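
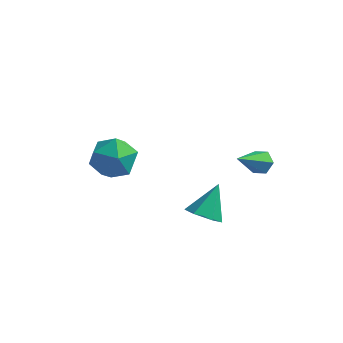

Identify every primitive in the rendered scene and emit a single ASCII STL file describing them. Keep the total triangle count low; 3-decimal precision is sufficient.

solid 
facet normal -0.307 0.692 0.653
outer loop
vertex -1.189 -1.72 -0.964
vertex -2.14 -2.282 -0.815
vertex -1.257 -2.499 -0.17
endloop
endfacet
facet normal 0.404 0.635 0.658
outer loop
vertex -1.189 -1.72 -0.964
vertex -1.257 -2.499 -0.17
vertex -0.342 -2.426 -0.803
endloop
endfacet
facet normal 0.641 0.768 -0.002
outer loop
vertex -1.189 -1.72 -0.964
vertex -0.342 -2.426 -0.803
vertex -0.66 -2.164 -1.838
endloop
endfacet
facet normal 0.076 0.907 -0.415
outer loop
vertex -1.189 -1.72 -0.964
vertex -0.66 -2.164 -1.838
vertex -1.771 -2.075 -1.846
endloop
endfacet
facet normal -0.510 0.860 -0.010
outer loop
vertex -1.189 -1.72 -0.964
vertex -1.771 -2.075 -1.846
vertex -2.14 -2.282 -0.815
endloop
endfacet
facet normal 0.571 -0.039 0.820
outer loop
vertex -0.342 -2.426 -0.803
vertex -1.257 -2.499 -0.17
vertex -0.769 -3.425 -0.554
endloop
endfacet
facet normal -0.581 0.052 0.812
outer loop
vertex -1.257 -2.499 -0.17
vertex -2.14 -2.282 -0.815
vertex -1.88 -3.336 -0.562
endloop
endfacet
facet normal -0.910 0.324 -0.261
outer loop
vertex -2.14 -2.282 -0.815
vertex -1.771 -2.075 -1.846
vertex -2.198 -3.074 -1.597
endloop
endfacet
facet normal 0.039 0.400 -0.916
outer loop
vertex -1.771 -2.075 -1.846
vertex -0.66 -2.164 -1.838
vertex -1.283 -3.001 -2.23
endloop
endfacet
facet normal 0.953 0.175 -0.248
outer loop
vertex -0.66 -2.164 -1.838
vertex -0.342 -2.426 -0.803
vertex -0.4 -3.218 -1.585
endloop
endfacet
facet normal -0.076 -0.907 0.415
outer loop
vertex -1.351 -3.78 -1.436
vertex -0.769 -3.425 -0.554
vertex -1.88 -3.336 -0.562
endloop
endfacet
facet normal -0.641 -0.768 0.002
outer loop
vertex -1.351 -3.78 -1.436
vertex -1.88 -3.336 -0.562
vertex -2.198 -3.074 -1.597
endloop
endfacet
facet normal -0.404 -0.635 -0.658
outer loop
vertex -1.351 -3.78 -1.436
vertex -2.198 -3.074 -1.597
vertex -1.283 -3.001 -2.23
endloop
endfacet
facet normal 0.307 -0.692 -0.653
outer loop
vertex -1.351 -3.78 -1.436
vertex -1.283 -3.001 -2.23
vertex -0.4 -3.218 -1.585
endloop
endfacet
facet normal 0.510 -0.860 0.010
outer loop
vertex -1.351 -3.78 -1.436
vertex -0.4 -3.218 -1.585
vertex -0.769 -3.425 -0.554
endloop
endfacet
facet normal -0.039 -0.400 0.916
outer loop
vertex -1.88 -3.336 -0.562
vertex -0.769 -3.425 -0.554
vertex -1.257 -2.499 -0.17
endloop
endfacet
facet normal -0.953 -0.175 0.248
outer loop
vertex -2.198 -3.074 -1.597
vertex -1.88 -3.336 -0.562
vertex -2.14 -2.282 -0.815
endloop
endfacet
facet normal -0.571 0.039 -0.820
outer loop
vertex -1.283 -3.001 -2.23
vertex -2.198 -3.074 -1.597
vertex -1.771 -2.075 -1.846
endloop
endfacet
facet normal 0.581 -0.052 -0.812
outer loop
vertex -0.4 -3.218 -1.585
vertex -1.283 -3.001 -2.23
vertex -0.66 -2.164 -1.838
endloop
endfacet
facet normal 0.910 -0.324 0.261
outer loop
vertex -0.769 -3.425 -0.554
vertex -0.4 -3.218 -1.585
vertex -0.342 -2.426 -0.803
endloop
endfacet
facet normal 0.296 0.729 -0.617
outer loop
vertex 4.166 1.244 -3.042
vertex 3.584 1.31 -3.243
vertex 3.783 1.64 -2.758
endloop
endfacet
facet normal 0.622 0.041 0.782
outer loop
vertex 4.166 1.244 -3.042
vertex 3.783 1.64 -2.758
vertex 3.016 -0.09 -2.057
endloop
endfacet
facet normal 0.295 0.729 -0.617
outer loop
vertex 3.783 1.64 -2.758
vertex 3.584 1.31 -3.243
vertex 3.2 1.706 -2.959
endloop
endfacet
facet normal -0.244 0.455 0.856
outer loop
vertex 3.783 1.64 -2.758
vertex 3.2 1.706 -2.959
vertex 3.016 -0.09 -2.057
endloop
endfacet
facet normal 0.295 0.729 -0.617
outer loop
vertex 3.2 1.706 -2.959
vertex 3.584 1.31 -3.243
vertex 3.001 1.375 -3.445
endloop
endfacet
facet normal -0.946 0.217 0.240
outer loop
vertex 3.2 1.706 -2.959
vertex 3.001 1.375 -3.445
vertex 3.016 -0.09 -2.057
endloop
endfacet
facet normal 0.295 0.728 -0.618
outer loop
vertex 3.001 1.375 -3.445
vertex 3.584 1.31 -3.243
vertex 3.385 0.979 -3.728
endloop
endfacet
facet normal -0.780 -0.435 -0.450
outer loop
vertex 3.001 1.375 -3.445
vertex 3.385 0.979 -3.728
vertex 3.016 -0.09 -2.057
endloop
endfacet
facet normal 0.295 0.729 -0.618
outer loop
vertex 3.385 0.979 -3.728
vertex 3.584 1.31 -3.243
vertex 3.967 0.914 -3.527
endloop
endfacet
facet normal 0.086 -0.848 -0.523
outer loop
vertex 3.385 0.979 -3.728
vertex 3.967 0.914 -3.527
vertex 3.016 -0.09 -2.057
endloop
endfacet
facet normal 0.296 0.729 -0.617
outer loop
vertex 3.967 0.914 -3.527
vertex 3.584 1.31 -3.243
vertex 4.166 1.244 -3.042
endloop
endfacet
facet normal 0.787 -0.610 0.092
outer loop
vertex 3.967 0.914 -3.527
vertex 4.166 1.244 -3.042
vertex 3.016 -0.09 -2.057
endloop
endfacet
facet normal -0.151 -0.662 -0.734
outer loop
vertex 3.934 -4.412 -2.194
vertex 3.189 -4.486 -1.974
vertex 3.388 -3.947 -2.501
endloop
endfacet
facet normal 0.702 0.677 -0.223
outer loop
vertex 3.934 -4.412 -2.194
vertex 3.388 -3.947 -2.501
vertex 3.431 -3.434 -0.806
endloop
endfacet
facet normal -0.152 -0.662 -0.734
outer loop
vertex 3.388 -3.947 -2.501
vertex 3.189 -4.486 -1.974
vertex 2.643 -4.021 -2.28
endloop
endfacet
facet normal -0.177 0.943 -0.281
outer loop
vertex 3.388 -3.947 -2.501
vertex 2.643 -4.021 -2.28
vertex 3.431 -3.434 -0.806
endloop
endfacet
facet normal -0.152 -0.662 -0.734
outer loop
vertex 2.643 -4.021 -2.28
vertex 3.189 -4.486 -1.974
vertex 2.445 -4.56 -1.753
endloop
endfacet
facet normal -0.820 0.525 0.229
outer loop
vertex 2.643 -4.021 -2.28
vertex 2.445 -4.56 -1.753
vertex 3.431 -3.434 -0.806
endloop
endfacet
facet normal -0.152 -0.662 -0.734
outer loop
vertex 2.445 -4.56 -1.753
vertex 3.189 -4.486 -1.974
vertex 2.99 -5.025 -1.446
endloop
endfacet
facet normal -0.584 -0.159 0.796
outer loop
vertex 2.445 -4.56 -1.753
vertex 2.99 -5.025 -1.446
vertex 3.431 -3.434 -0.806
endloop
endfacet
facet normal -0.152 -0.663 -0.734
outer loop
vertex 2.99 -5.025 -1.446
vertex 3.189 -4.486 -1.974
vertex 3.735 -4.951 -1.667
endloop
endfacet
facet normal 0.296 -0.426 0.855
outer loop
vertex 2.99 -5.025 -1.446
vertex 3.735 -4.951 -1.667
vertex 3.431 -3.434 -0.806
endloop
endfacet
facet normal -0.151 -0.662 -0.734
outer loop
vertex 3.735 -4.951 -1.667
vertex 3.189 -4.486 -1.974
vertex 3.934 -4.412 -2.194
endloop
endfacet
facet normal 0.938 -0.008 0.346
outer loop
vertex 3.735 -4.951 -1.667
vertex 3.934 -4.412 -2.194
vertex 3.431 -3.434 -0.806
endloop
endfacet

endsolid


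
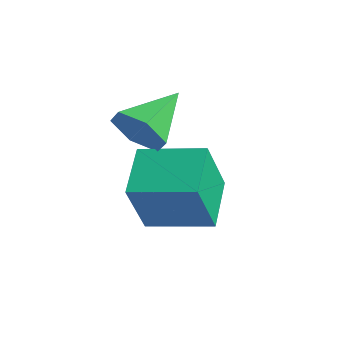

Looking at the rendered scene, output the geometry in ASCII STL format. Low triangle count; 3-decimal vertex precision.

solid 
facet normal -0.647 0.648 0.402
outer loop
vertex -3.267 -2.783 2.762
vertex -2.117 -1.789 3.012
vertex -3.51 -2.143 1.338
endloop
endfacet
facet normal -0.747 -0.645 -0.163
outer loop
vertex -2.623 -3.031 0.788
vertex -3.267 -2.783 2.762
vertex -3.51 -2.143 1.338
endloop
endfacet
facet normal -0.647 0.648 0.401
outer loop
vertex -3.51 -2.143 1.338
vertex -2.117 -1.789 3.012
vertex -2.36 -1.15 1.588
endloop
endfacet
facet normal -0.154 0.405 -0.901
outer loop
vertex -2.36 -1.15 1.588
vertex -2.623 -3.031 0.788
vertex -3.51 -2.143 1.338
endloop
endfacet
facet normal 0.154 -0.405 0.901
outer loop
vertex -3.267 -2.783 2.762
vertex -1.23 -2.677 2.462
vertex -2.117 -1.789 3.012
endloop
endfacet
facet normal -0.746 -0.646 -0.162
outer loop
vertex -2.38 -3.67 2.212
vertex -3.267 -2.783 2.762
vertex -2.623 -3.031 0.788
endloop
endfacet
facet normal 0.154 -0.405 0.901
outer loop
vertex -2.38 -3.67 2.212
vertex -1.23 -2.677 2.462
vertex -3.267 -2.783 2.762
endloop
endfacet
facet normal 0.747 0.645 0.162
outer loop
vertex -2.117 -1.789 3.012
vertex -1.23 -2.677 2.462
vertex -2.36 -1.15 1.588
endloop
endfacet
facet normal -0.154 0.405 -0.901
outer loop
vertex -1.473 -2.037 1.038
vertex -2.623 -3.031 0.788
vertex -2.36 -1.15 1.588
endloop
endfacet
facet normal 0.746 0.645 0.163
outer loop
vertex -2.36 -1.15 1.588
vertex -1.23 -2.677 2.462
vertex -1.473 -2.037 1.038
endloop
endfacet
facet normal 0.647 -0.648 -0.401
outer loop
vertex -1.473 -2.037 1.038
vertex -2.38 -3.67 2.212
vertex -2.623 -3.031 0.788
endloop
endfacet
facet normal 0.647 -0.648 -0.402
outer loop
vertex -1.23 -2.677 2.462
vertex -2.38 -3.67 2.212
vertex -1.473 -2.037 1.038
endloop
endfacet
facet normal 0.241 -0.876 -0.418
outer loop
vertex -2.516 -2.775 3.059
vertex -2.717 -3.121 3.669
vertex -3.205 -3.003 3.14
endloop
endfacet
facet normal -0.305 0.688 -0.658
outer loop
vertex -2.516 -2.775 3.059
vertex -3.205 -3.003 3.14
vertex -3.063 -1.859 4.271
endloop
endfacet
facet normal 0.241 -0.876 -0.418
outer loop
vertex -3.205 -3.003 3.14
vertex -2.717 -3.121 3.669
vertex -3.405 -3.349 3.75
endloop
endfacet
facet normal -0.949 0.273 -0.157
outer loop
vertex -3.205 -3.003 3.14
vertex -3.405 -3.349 3.75
vertex -3.063 -1.859 4.271
endloop
endfacet
facet normal 0.241 -0.876 -0.417
outer loop
vertex -3.405 -3.349 3.75
vertex -2.717 -3.121 3.669
vertex -2.917 -3.467 4.28
endloop
endfacet
facet normal -0.741 -0.064 0.668
outer loop
vertex -3.405 -3.349 3.75
vertex -2.917 -3.467 4.28
vertex -3.063 -1.859 4.271
endloop
endfacet
facet normal 0.241 -0.876 -0.417
outer loop
vertex -2.917 -3.467 4.28
vertex -2.717 -3.121 3.669
vertex -2.228 -3.239 4.199
endloop
endfacet
facet normal 0.112 0.016 0.994
outer loop
vertex -2.917 -3.467 4.28
vertex -2.228 -3.239 4.199
vertex -3.063 -1.859 4.271
endloop
endfacet
facet normal 0.241 -0.876 -0.417
outer loop
vertex -2.228 -3.239 4.199
vertex -2.717 -3.121 3.669
vertex -2.028 -2.893 3.588
endloop
endfacet
facet normal 0.756 0.432 0.492
outer loop
vertex -2.228 -3.239 4.199
vertex -2.028 -2.893 3.588
vertex -3.063 -1.859 4.271
endloop
endfacet
facet normal 0.241 -0.876 -0.418
outer loop
vertex -2.028 -2.893 3.588
vertex -2.717 -3.121 3.669
vertex -2.516 -2.775 3.059
endloop
endfacet
facet normal 0.547 0.768 -0.333
outer loop
vertex -2.028 -2.893 3.588
vertex -2.516 -2.775 3.059
vertex -3.063 -1.859 4.271
endloop
endfacet

endsolid


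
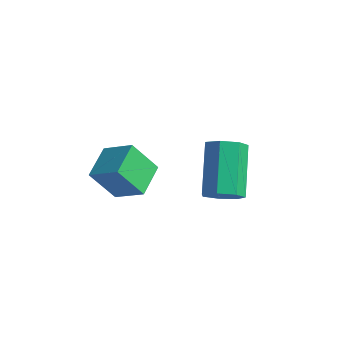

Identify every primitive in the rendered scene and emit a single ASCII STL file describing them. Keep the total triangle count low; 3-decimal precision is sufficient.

solid 
facet normal -0.518 -0.282 0.808
outer loop
vertex -1.746 -0.223 2.783
vertex -1.973 0.975 3.055
vertex -2.807 -0.267 2.087
endloop
endfacet
facet normal 0.183 -0.959 -0.218
outer loop
vertex -2.087 0.125 0.965
vertex -1.746 -0.223 2.783
vertex -2.807 -0.267 2.087
endloop
endfacet
facet normal -0.518 -0.282 0.808
outer loop
vertex -2.807 -0.267 2.087
vertex -1.973 0.975 3.055
vertex -3.035 0.932 2.359
endloop
endfacet
facet normal -0.836 -0.035 -0.548
outer loop
vertex -3.035 0.932 2.359
vertex -2.087 0.125 0.965
vertex -2.807 -0.267 2.087
endloop
endfacet
facet normal 0.836 0.034 0.548
outer loop
vertex -1.746 -0.223 2.783
vertex -1.253 1.367 1.933
vertex -1.973 0.975 3.055
endloop
endfacet
facet normal 0.181 -0.959 -0.218
outer loop
vertex -1.025 0.168 1.661
vertex -1.746 -0.223 2.783
vertex -2.087 0.125 0.965
endloop
endfacet
facet normal 0.835 0.034 0.549
outer loop
vertex -1.025 0.168 1.661
vertex -1.253 1.367 1.933
vertex -1.746 -0.223 2.783
endloop
endfacet
facet normal -0.182 0.959 0.218
outer loop
vertex -1.973 0.975 3.055
vertex -1.253 1.367 1.933
vertex -3.035 0.932 2.359
endloop
endfacet
facet normal -0.835 -0.034 -0.549
outer loop
vertex -2.314 1.323 1.237
vertex -2.087 0.125 0.965
vertex -3.035 0.932 2.359
endloop
endfacet
facet normal -0.182 0.959 0.217
outer loop
vertex -3.035 0.932 2.359
vertex -1.253 1.367 1.933
vertex -2.314 1.323 1.237
endloop
endfacet
facet normal 0.518 0.282 -0.808
outer loop
vertex -2.314 1.323 1.237
vertex -1.025 0.168 1.661
vertex -2.087 0.125 0.965
endloop
endfacet
facet normal 0.518 0.282 -0.808
outer loop
vertex -1.253 1.367 1.933
vertex -1.025 0.168 1.661
vertex -2.314 1.323 1.237
endloop
endfacet
facet normal 0.375 -0.713 -0.592
outer loop
vertex 2.233 0.896 2.65
vertex 1.611 0.576 2.642
vertex 1.855 1.066 2.206
endloop
endfacet
facet normal 0.687 0.643 -0.339
outer loop
vertex 2.233 0.896 2.65
vertex 1.855 1.066 2.206
vertex 1.512 2.265 3.787
endloop
endfacet
facet normal 0.687 0.643 -0.339
outer loop
vertex 1.512 2.265 3.787
vertex 1.855 1.066 2.206
vertex 1.134 2.435 3.343
endloop
endfacet
facet normal -0.376 0.712 0.593
outer loop
vertex 1.512 2.265 3.787
vertex 1.134 2.435 3.343
vertex 0.889 1.944 3.778
endloop
endfacet
facet normal 0.376 -0.713 -0.591
outer loop
vertex 1.855 1.066 2.206
vertex 1.611 0.576 2.642
vertex 1.293 0.866 2.09
endloop
endfacet
facet normal -0.059 0.619 -0.783
outer loop
vertex 1.855 1.066 2.206
vertex 1.293 0.866 2.09
vertex 1.134 2.435 3.343
endloop
endfacet
facet normal -0.059 0.619 -0.783
outer loop
vertex 1.134 2.435 3.343
vertex 1.293 0.866 2.09
vertex 0.572 2.235 3.227
endloop
endfacet
facet normal -0.376 0.712 0.593
outer loop
vertex 1.134 2.435 3.343
vertex 0.572 2.235 3.227
vertex 0.889 1.944 3.778
endloop
endfacet
facet normal 0.376 -0.713 -0.591
outer loop
vertex 1.293 0.866 2.09
vertex 1.611 0.576 2.642
vertex 0.97 0.448 2.389
endloop
endfacet
facet normal -0.759 0.130 -0.638
outer loop
vertex 1.293 0.866 2.09
vertex 0.97 0.448 2.389
vertex 0.572 2.235 3.227
endloop
endfacet
facet normal -0.759 0.130 -0.638
outer loop
vertex 0.572 2.235 3.227
vertex 0.97 0.448 2.389
vertex 0.249 1.817 3.526
endloop
endfacet
facet normal -0.375 0.713 0.592
outer loop
vertex 0.572 2.235 3.227
vertex 0.249 1.817 3.526
vertex 0.889 1.944 3.778
endloop
endfacet
facet normal 0.376 -0.712 -0.592
outer loop
vertex 0.97 0.448 2.389
vertex 1.611 0.576 2.642
vertex 1.13 0.125 2.879
endloop
endfacet
facet normal -0.889 -0.458 -0.012
outer loop
vertex 0.97 0.448 2.389
vertex 1.13 0.125 2.879
vertex 0.249 1.817 3.526
endloop
endfacet
facet normal -0.889 -0.458 -0.012
outer loop
vertex 0.249 1.817 3.526
vertex 1.13 0.125 2.879
vertex 0.409 1.494 4.016
endloop
endfacet
facet normal -0.375 0.713 0.592
outer loop
vertex 0.249 1.817 3.526
vertex 0.409 1.494 4.016
vertex 0.889 1.944 3.778
endloop
endfacet
facet normal 0.377 -0.713 -0.592
outer loop
vertex 1.13 0.125 2.879
vertex 1.611 0.576 2.642
vertex 1.651 0.142 3.19
endloop
endfacet
facet normal -0.349 -0.701 0.622
outer loop
vertex 1.13 0.125 2.879
vertex 1.651 0.142 3.19
vertex 0.409 1.494 4.016
endloop
endfacet
facet normal -0.348 -0.700 0.623
outer loop
vertex 0.409 1.494 4.016
vertex 1.651 0.142 3.19
vertex 0.93 1.511 4.326
endloop
endfacet
facet normal -0.375 0.713 0.592
outer loop
vertex 0.409 1.494 4.016
vertex 0.93 1.511 4.326
vertex 0.889 1.944 3.778
endloop
endfacet
facet normal 0.375 -0.713 -0.592
outer loop
vertex 1.651 0.142 3.19
vertex 1.611 0.576 2.642
vertex 2.142 0.485 3.088
endloop
endfacet
facet normal 0.454 -0.415 0.788
outer loop
vertex 1.651 0.142 3.19
vertex 2.142 0.485 3.088
vertex 0.93 1.511 4.326
endloop
endfacet
facet normal 0.453 -0.416 0.788
outer loop
vertex 0.93 1.511 4.326
vertex 2.142 0.485 3.088
vertex 1.421 1.854 4.225
endloop
endfacet
facet normal -0.376 0.713 0.592
outer loop
vertex 0.93 1.511 4.326
vertex 1.421 1.854 4.225
vertex 0.889 1.944 3.778
endloop
endfacet
facet normal 0.375 -0.714 -0.592
outer loop
vertex 2.142 0.485 3.088
vertex 1.611 0.576 2.642
vertex 2.233 0.896 2.65
endloop
endfacet
facet normal 0.915 0.182 0.361
outer loop
vertex 2.142 0.485 3.088
vertex 2.233 0.896 2.65
vertex 1.421 1.854 4.225
endloop
endfacet
facet normal 0.915 0.182 0.361
outer loop
vertex 1.421 1.854 4.225
vertex 2.233 0.896 2.65
vertex 1.512 2.265 3.787
endloop
endfacet
facet normal -0.376 0.713 0.591
outer loop
vertex 1.421 1.854 4.225
vertex 1.512 2.265 3.787
vertex 0.889 1.944 3.778
endloop
endfacet

endsolid


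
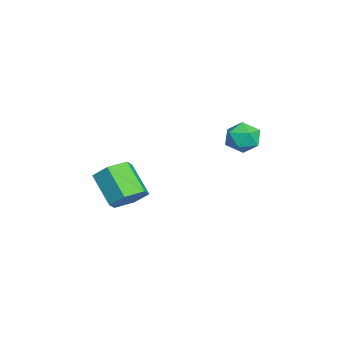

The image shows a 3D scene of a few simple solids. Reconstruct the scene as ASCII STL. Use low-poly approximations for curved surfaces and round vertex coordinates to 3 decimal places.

solid 
facet normal -0.660 0.750 0.052
outer loop
vertex 2.553 3.28 -1.747
vertex 2.205 2.936 -1.197
vertex 2.751 3.406 -1.049
endloop
endfacet
facet normal -0.024 0.985 -0.171
outer loop
vertex 2.553 3.28 -1.747
vertex 2.751 3.406 -1.049
vertex 3.266 3.328 -1.57
endloop
endfacet
facet normal 0.148 0.626 -0.765
outer loop
vertex 2.553 3.28 -1.747
vertex 3.266 3.328 -1.57
vertex 3.037 2.809 -2.039
endloop
endfacet
facet normal -0.382 0.171 -0.908
outer loop
vertex 2.553 3.28 -1.747
vertex 3.037 2.809 -2.039
vertex 2.382 2.567 -1.809
endloop
endfacet
facet normal -0.881 0.246 -0.403
outer loop
vertex 2.553 3.28 -1.747
vertex 2.382 2.567 -1.809
vertex 2.205 2.936 -1.197
endloop
endfacet
facet normal 0.459 0.825 0.330
outer loop
vertex 3.266 3.328 -1.57
vertex 2.751 3.406 -1.049
vertex 3.358 3.013 -0.911
endloop
endfacet
facet normal -0.570 0.444 0.692
outer loop
vertex 2.751 3.406 -1.049
vertex 2.205 2.936 -1.197
vertex 2.703 2.771 -0.681
endloop
endfacet
facet normal -0.929 -0.368 -0.046
outer loop
vertex 2.205 2.936 -1.197
vertex 2.382 2.567 -1.809
vertex 2.474 2.252 -1.15
endloop
endfacet
facet normal -0.122 -0.491 -0.863
outer loop
vertex 2.382 2.567 -1.809
vertex 3.037 2.809 -2.039
vertex 2.989 2.174 -1.671
endloop
endfacet
facet normal 0.736 0.246 -0.631
outer loop
vertex 3.037 2.809 -2.039
vertex 3.266 3.328 -1.57
vertex 3.535 2.644 -1.523
endloop
endfacet
facet normal 0.382 -0.171 0.908
outer loop
vertex 3.187 2.3 -0.973
vertex 3.358 3.013 -0.911
vertex 2.703 2.771 -0.681
endloop
endfacet
facet normal -0.148 -0.626 0.765
outer loop
vertex 3.187 2.3 -0.973
vertex 2.703 2.771 -0.681
vertex 2.474 2.252 -1.15
endloop
endfacet
facet normal 0.024 -0.985 0.171
outer loop
vertex 3.187 2.3 -0.973
vertex 2.474 2.252 -1.15
vertex 2.989 2.174 -1.671
endloop
endfacet
facet normal 0.660 -0.750 -0.052
outer loop
vertex 3.187 2.3 -0.973
vertex 2.989 2.174 -1.671
vertex 3.535 2.644 -1.523
endloop
endfacet
facet normal 0.881 -0.246 0.403
outer loop
vertex 3.187 2.3 -0.973
vertex 3.535 2.644 -1.523
vertex 3.358 3.013 -0.911
endloop
endfacet
facet normal 0.122 0.491 0.863
outer loop
vertex 2.703 2.771 -0.681
vertex 3.358 3.013 -0.911
vertex 2.751 3.406 -1.049
endloop
endfacet
facet normal -0.736 -0.246 0.631
outer loop
vertex 2.474 2.252 -1.15
vertex 2.703 2.771 -0.681
vertex 2.205 2.936 -1.197
endloop
endfacet
facet normal -0.459 -0.825 -0.330
outer loop
vertex 2.989 2.174 -1.671
vertex 2.474 2.252 -1.15
vertex 2.382 2.567 -1.809
endloop
endfacet
facet normal 0.570 -0.444 -0.692
outer loop
vertex 3.535 2.644 -1.523
vertex 2.989 2.174 -1.671
vertex 3.037 2.809 -2.039
endloop
endfacet
facet normal 0.929 0.368 0.046
outer loop
vertex 3.358 3.013 -0.911
vertex 3.535 2.644 -1.523
vertex 3.266 3.328 -1.57
endloop
endfacet
facet normal 0.603 0.426 -0.675
outer loop
vertex 4.452 -1.332 -3.563
vertex 3.822 -1.19 -4.036
vertex 4.045 -0.646 -3.493
endloop
endfacet
facet normal 0.615 0.290 0.733
outer loop
vertex 4.452 -1.332 -3.563
vertex 4.045 -0.646 -3.493
vertex 3.547 -1.971 -2.551
endloop
endfacet
facet normal 0.615 0.290 0.733
outer loop
vertex 3.547 -1.971 -2.551
vertex 4.045 -0.646 -3.493
vertex 3.14 -1.286 -2.481
endloop
endfacet
facet normal -0.603 -0.427 0.674
outer loop
vertex 3.547 -1.971 -2.551
vertex 3.14 -1.286 -2.481
vertex 2.918 -1.83 -3.024
endloop
endfacet
facet normal 0.602 0.427 -0.675
outer loop
vertex 4.045 -0.646 -3.493
vertex 3.822 -1.19 -4.036
vertex 3.415 -0.505 -3.966
endloop
endfacet
facet normal -0.133 0.887 0.442
outer loop
vertex 4.045 -0.646 -3.493
vertex 3.415 -0.505 -3.966
vertex 3.14 -1.286 -2.481
endloop
endfacet
facet normal -0.133 0.887 0.442
outer loop
vertex 3.14 -1.286 -2.481
vertex 3.415 -0.505 -3.966
vertex 2.511 -1.144 -2.955
endloop
endfacet
facet normal -0.604 -0.426 0.674
outer loop
vertex 3.14 -1.286 -2.481
vertex 2.511 -1.144 -2.955
vertex 2.918 -1.83 -3.024
endloop
endfacet
facet normal 0.603 0.427 -0.674
outer loop
vertex 3.415 -0.505 -3.966
vertex 3.822 -1.19 -4.036
vertex 3.193 -1.049 -4.509
endloop
endfacet
facet normal -0.748 0.596 -0.292
outer loop
vertex 3.415 -0.505 -3.966
vertex 3.193 -1.049 -4.509
vertex 2.511 -1.144 -2.955
endloop
endfacet
facet normal -0.747 0.597 -0.292
outer loop
vertex 2.511 -1.144 -2.955
vertex 3.193 -1.049 -4.509
vertex 2.288 -1.688 -3.497
endloop
endfacet
facet normal -0.603 -0.425 0.675
outer loop
vertex 2.511 -1.144 -2.955
vertex 2.288 -1.688 -3.497
vertex 2.918 -1.83 -3.024
endloop
endfacet
facet normal 0.603 0.427 -0.674
outer loop
vertex 3.193 -1.049 -4.509
vertex 3.822 -1.19 -4.036
vertex 3.6 -1.734 -4.579
endloop
endfacet
facet normal -0.615 -0.290 -0.733
outer loop
vertex 3.193 -1.049 -4.509
vertex 3.6 -1.734 -4.579
vertex 2.288 -1.688 -3.497
endloop
endfacet
facet normal -0.615 -0.290 -0.733
outer loop
vertex 2.288 -1.688 -3.497
vertex 3.6 -1.734 -4.579
vertex 2.695 -2.374 -3.567
endloop
endfacet
facet normal -0.603 -0.426 0.675
outer loop
vertex 2.288 -1.688 -3.497
vertex 2.695 -2.374 -3.567
vertex 2.918 -1.83 -3.024
endloop
endfacet
facet normal 0.604 0.426 -0.674
outer loop
vertex 3.6 -1.734 -4.579
vertex 3.822 -1.19 -4.036
vertex 4.229 -1.876 -4.105
endloop
endfacet
facet normal 0.133 -0.887 -0.442
outer loop
vertex 3.6 -1.734 -4.579
vertex 4.229 -1.876 -4.105
vertex 2.695 -2.374 -3.567
endloop
endfacet
facet normal 0.133 -0.887 -0.442
outer loop
vertex 2.695 -2.374 -3.567
vertex 4.229 -1.876 -4.105
vertex 3.325 -2.515 -3.094
endloop
endfacet
facet normal -0.602 -0.427 0.675
outer loop
vertex 2.695 -2.374 -3.567
vertex 3.325 -2.515 -3.094
vertex 2.918 -1.83 -3.024
endloop
endfacet
facet normal 0.603 0.425 -0.675
outer loop
vertex 4.229 -1.876 -4.105
vertex 3.822 -1.19 -4.036
vertex 4.452 -1.332 -3.563
endloop
endfacet
facet normal 0.748 -0.597 0.291
outer loop
vertex 4.229 -1.876 -4.105
vertex 4.452 -1.332 -3.563
vertex 3.325 -2.515 -3.094
endloop
endfacet
facet normal 0.748 -0.597 0.292
outer loop
vertex 3.325 -2.515 -3.094
vertex 4.452 -1.332 -3.563
vertex 3.547 -1.971 -2.551
endloop
endfacet
facet normal -0.603 -0.427 0.674
outer loop
vertex 3.325 -2.515 -3.094
vertex 3.547 -1.971 -2.551
vertex 2.918 -1.83 -3.024
endloop
endfacet

endsolid


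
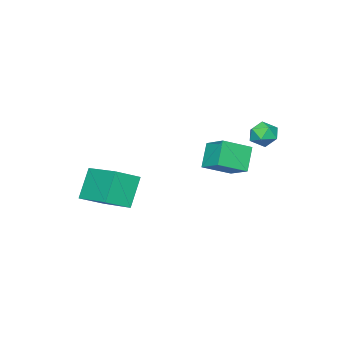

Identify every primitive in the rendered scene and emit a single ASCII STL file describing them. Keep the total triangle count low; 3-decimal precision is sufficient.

solid 
facet normal 0.255 -0.070 0.964
outer loop
vertex -1.882 1.642 3.529
vertex -2.205 1.054 3.572
vertex -1.555 1.068 3.401
endloop
endfacet
facet normal 0.747 0.292 0.597
outer loop
vertex -1.882 1.642 3.529
vertex -1.555 1.068 3.401
vertex -1.454 1.607 3.011
endloop
endfacet
facet normal 0.426 0.855 0.294
outer loop
vertex -1.882 1.642 3.529
vertex -1.454 1.607 3.011
vertex -2.043 1.925 2.94
endloop
endfacet
facet normal -0.263 0.839 0.475
outer loop
vertex -1.882 1.642 3.529
vertex -2.043 1.925 2.94
vertex -2.507 1.583 3.287
endloop
endfacet
facet normal -0.370 0.268 0.890
outer loop
vertex -1.882 1.642 3.529
vertex -2.507 1.583 3.287
vertex -2.205 1.054 3.572
endloop
endfacet
facet normal 0.989 -0.130 0.076
outer loop
vertex -1.454 1.607 3.011
vertex -1.555 1.068 3.401
vertex -1.513 0.997 2.733
endloop
endfacet
facet normal 0.192 -0.717 0.670
outer loop
vertex -1.555 1.068 3.401
vertex -2.205 1.054 3.572
vertex -1.977 0.655 3.08
endloop
endfacet
facet normal -0.818 -0.171 0.549
outer loop
vertex -2.205 1.054 3.572
vertex -2.507 1.583 3.287
vertex -2.566 0.973 3.009
endloop
endfacet
facet normal -0.646 0.754 -0.121
outer loop
vertex -2.507 1.583 3.287
vertex -2.043 1.925 2.94
vertex -2.465 1.512 2.619
endloop
endfacet
facet normal 0.471 0.779 -0.414
outer loop
vertex -2.043 1.925 2.94
vertex -1.454 1.607 3.011
vertex -1.815 1.526 2.448
endloop
endfacet
facet normal 0.263 -0.839 -0.475
outer loop
vertex -2.138 0.938 2.491
vertex -1.513 0.997 2.733
vertex -1.977 0.655 3.08
endloop
endfacet
facet normal -0.426 -0.855 -0.294
outer loop
vertex -2.138 0.938 2.491
vertex -1.977 0.655 3.08
vertex -2.566 0.973 3.009
endloop
endfacet
facet normal -0.747 -0.292 -0.597
outer loop
vertex -2.138 0.938 2.491
vertex -2.566 0.973 3.009
vertex -2.465 1.512 2.619
endloop
endfacet
facet normal -0.255 0.070 -0.964
outer loop
vertex -2.138 0.938 2.491
vertex -2.465 1.512 2.619
vertex -1.815 1.526 2.448
endloop
endfacet
facet normal 0.370 -0.268 -0.890
outer loop
vertex -2.138 0.938 2.491
vertex -1.815 1.526 2.448
vertex -1.513 0.997 2.733
endloop
endfacet
facet normal 0.646 -0.754 0.121
outer loop
vertex -1.977 0.655 3.08
vertex -1.513 0.997 2.733
vertex -1.555 1.068 3.401
endloop
endfacet
facet normal -0.471 -0.779 0.414
outer loop
vertex -2.566 0.973 3.009
vertex -1.977 0.655 3.08
vertex -2.205 1.054 3.572
endloop
endfacet
facet normal -0.989 0.130 -0.076
outer loop
vertex -2.465 1.512 2.619
vertex -2.566 0.973 3.009
vertex -2.507 1.583 3.287
endloop
endfacet
facet normal -0.192 0.717 -0.670
outer loop
vertex -1.815 1.526 2.448
vertex -2.465 1.512 2.619
vertex -2.043 1.925 2.94
endloop
endfacet
facet normal 0.818 0.171 -0.549
outer loop
vertex -1.513 0.997 2.733
vertex -1.815 1.526 2.448
vertex -1.454 1.607 3.011
endloop
endfacet
facet normal -0.820 0.352 -0.451
outer loop
vertex 1.722 -3.286 0.73
vertex 2.202 -1.405 1.324
vertex 2.53 -3.08 -0.577
endloop
endfacet
facet normal -0.236 -0.927 -0.292
outer loop
vertex 3.498 -3.495 -0.044
vertex 1.722 -3.286 0.73
vertex 2.53 -3.08 -0.577
endloop
endfacet
facet normal -0.820 0.352 -0.451
outer loop
vertex 2.53 -3.08 -0.577
vertex 2.202 -1.405 1.324
vertex 3.01 -1.199 0.017
endloop
endfacet
facet normal 0.521 0.133 -0.843
outer loop
vertex 3.01 -1.199 0.017
vertex 3.498 -3.495 -0.044
vertex 2.53 -3.08 -0.577
endloop
endfacet
facet normal -0.521 -0.133 0.843
outer loop
vertex 1.722 -3.286 0.73
vertex 3.17 -1.82 1.857
vertex 2.202 -1.405 1.324
endloop
endfacet
facet normal -0.236 -0.927 -0.292
outer loop
vertex 2.69 -3.701 1.263
vertex 1.722 -3.286 0.73
vertex 3.498 -3.495 -0.044
endloop
endfacet
facet normal -0.521 -0.133 0.843
outer loop
vertex 2.69 -3.701 1.263
vertex 3.17 -1.82 1.857
vertex 1.722 -3.286 0.73
endloop
endfacet
facet normal 0.236 0.927 0.292
outer loop
vertex 2.202 -1.405 1.324
vertex 3.17 -1.82 1.857
vertex 3.01 -1.199 0.017
endloop
endfacet
facet normal 0.521 0.133 -0.843
outer loop
vertex 3.978 -1.614 0.55
vertex 3.498 -3.495 -0.044
vertex 3.01 -1.199 0.017
endloop
endfacet
facet normal 0.236 0.927 0.292
outer loop
vertex 3.01 -1.199 0.017
vertex 3.17 -1.82 1.857
vertex 3.978 -1.614 0.55
endloop
endfacet
facet normal 0.820 -0.352 0.451
outer loop
vertex 3.978 -1.614 0.55
vertex 2.69 -3.701 1.263
vertex 3.498 -3.495 -0.044
endloop
endfacet
facet normal 0.820 -0.352 0.451
outer loop
vertex 3.17 -1.82 1.857
vertex 2.69 -3.701 1.263
vertex 3.978 -1.614 0.55
endloop
endfacet
facet normal -0.556 -0.263 0.789
outer loop
vertex 0.006 0.882 3.238
vertex -1.057 1.487 2.691
vertex -0.307 -0.192 2.659
endloop
endfacet
facet normal 0.793 -0.451 0.408
outer loop
vertex 0.377 0.133 1.689
vertex 0.006 0.882 3.238
vertex -0.307 -0.192 2.659
endloop
endfacet
facet normal -0.556 -0.264 0.788
outer loop
vertex -0.307 -0.192 2.659
vertex -1.057 1.487 2.691
vertex -1.37 0.413 2.111
endloop
endfacet
facet normal -0.248 -0.852 -0.460
outer loop
vertex -1.37 0.413 2.111
vertex 0.377 0.133 1.689
vertex -0.307 -0.192 2.659
endloop
endfacet
facet normal 0.248 0.852 0.461
outer loop
vertex 0.006 0.882 3.238
vertex -0.373 1.812 1.721
vertex -1.057 1.487 2.691
endloop
endfacet
facet normal 0.793 -0.452 0.408
outer loop
vertex 0.69 1.207 2.269
vertex 0.006 0.882 3.238
vertex 0.377 0.133 1.689
endloop
endfacet
facet normal 0.248 0.852 0.461
outer loop
vertex 0.69 1.207 2.269
vertex -0.373 1.812 1.721
vertex 0.006 0.882 3.238
endloop
endfacet
facet normal -0.793 0.452 -0.408
outer loop
vertex -1.057 1.487 2.691
vertex -0.373 1.812 1.721
vertex -1.37 0.413 2.111
endloop
endfacet
facet normal -0.248 -0.852 -0.461
outer loop
vertex -0.686 0.738 1.142
vertex 0.377 0.133 1.689
vertex -1.37 0.413 2.111
endloop
endfacet
facet normal -0.793 0.451 -0.409
outer loop
vertex -1.37 0.413 2.111
vertex -0.373 1.812 1.721
vertex -0.686 0.738 1.142
endloop
endfacet
facet normal 0.556 0.264 -0.788
outer loop
vertex -0.686 0.738 1.142
vertex 0.69 1.207 2.269
vertex 0.377 0.133 1.689
endloop
endfacet
facet normal 0.556 0.263 -0.788
outer loop
vertex -0.373 1.812 1.721
vertex 0.69 1.207 2.269
vertex -0.686 0.738 1.142
endloop
endfacet

endsolid


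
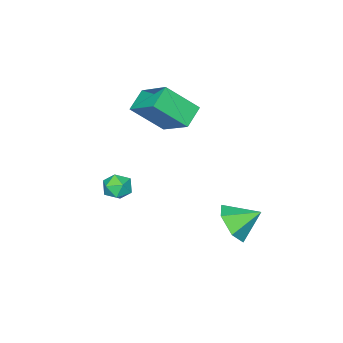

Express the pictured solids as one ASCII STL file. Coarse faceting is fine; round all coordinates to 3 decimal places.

solid 
facet normal -0.312 0.861 0.401
outer loop
vertex 0.344 -0.39 -0.707
vertex 0.044 -0.725 -0.221
vertex 0.673 -0.53 -0.15
endloop
endfacet
facet normal 0.307 0.950 0.057
outer loop
vertex 0.344 -0.39 -0.707
vertex 0.673 -0.53 -0.15
vertex 0.974 -0.592 -0.737
endloop
endfacet
facet normal 0.212 0.753 -0.623
outer loop
vertex 0.344 -0.39 -0.707
vertex 0.974 -0.592 -0.737
vertex 0.531 -0.826 -1.17
endloop
endfacet
facet normal -0.465 0.543 -0.699
outer loop
vertex 0.344 -0.39 -0.707
vertex 0.531 -0.826 -1.17
vertex -0.044 -0.908 -0.851
endloop
endfacet
facet normal -0.790 0.610 -0.067
outer loop
vertex 0.344 -0.39 -0.707
vertex -0.044 -0.908 -0.851
vertex 0.044 -0.725 -0.221
endloop
endfacet
facet normal 0.786 0.509 0.349
outer loop
vertex 0.974 -0.592 -0.737
vertex 0.673 -0.53 -0.15
vertex 1.064 -1.052 -0.269
endloop
endfacet
facet normal -0.216 0.365 0.906
outer loop
vertex 0.673 -0.53 -0.15
vertex 0.044 -0.725 -0.221
vertex 0.489 -1.134 0.05
endloop
endfacet
facet normal -0.988 -0.041 0.150
outer loop
vertex 0.044 -0.725 -0.221
vertex -0.044 -0.908 -0.851
vertex 0.046 -1.368 -0.383
endloop
endfacet
facet normal -0.464 -0.148 -0.874
outer loop
vertex -0.044 -0.908 -0.851
vertex 0.531 -0.826 -1.17
vertex 0.347 -1.43 -0.97
endloop
endfacet
facet normal 0.633 0.191 -0.751
outer loop
vertex 0.531 -0.826 -1.17
vertex 0.974 -0.592 -0.737
vertex 0.976 -1.235 -0.899
endloop
endfacet
facet normal 0.465 -0.543 0.699
outer loop
vertex 0.676 -1.57 -0.413
vertex 1.064 -1.052 -0.269
vertex 0.489 -1.134 0.05
endloop
endfacet
facet normal -0.212 -0.753 0.623
outer loop
vertex 0.676 -1.57 -0.413
vertex 0.489 -1.134 0.05
vertex 0.046 -1.368 -0.383
endloop
endfacet
facet normal -0.307 -0.950 -0.057
outer loop
vertex 0.676 -1.57 -0.413
vertex 0.046 -1.368 -0.383
vertex 0.347 -1.43 -0.97
endloop
endfacet
facet normal 0.312 -0.861 -0.401
outer loop
vertex 0.676 -1.57 -0.413
vertex 0.347 -1.43 -0.97
vertex 0.976 -1.235 -0.899
endloop
endfacet
facet normal 0.790 -0.610 0.067
outer loop
vertex 0.676 -1.57 -0.413
vertex 0.976 -1.235 -0.899
vertex 1.064 -1.052 -0.269
endloop
endfacet
facet normal 0.464 0.148 0.874
outer loop
vertex 0.489 -1.134 0.05
vertex 1.064 -1.052 -0.269
vertex 0.673 -0.53 -0.15
endloop
endfacet
facet normal -0.633 -0.191 0.751
outer loop
vertex 0.046 -1.368 -0.383
vertex 0.489 -1.134 0.05
vertex 0.044 -0.725 -0.221
endloop
endfacet
facet normal -0.786 -0.509 -0.349
outer loop
vertex 0.347 -1.43 -0.97
vertex 0.046 -1.368 -0.383
vertex -0.044 -0.908 -0.851
endloop
endfacet
facet normal 0.216 -0.365 -0.906
outer loop
vertex 0.976 -1.235 -0.899
vertex 0.347 -1.43 -0.97
vertex 0.531 -0.826 -1.17
endloop
endfacet
facet normal 0.988 0.041 -0.150
outer loop
vertex 1.064 -1.052 -0.269
vertex 0.976 -1.235 -0.899
vertex 0.974 -0.592 -0.737
endloop
endfacet
facet normal -0.848 -0.184 0.497
outer loop
vertex -2.71 -1.41 3.304
vertex -3.631 -0.455 2.087
vertex -2.962 -2.908 2.319
endloop
endfacet
facet normal 0.511 -0.531 0.676
outer loop
vertex -2.029 -2.705 1.773
vertex -2.71 -1.41 3.304
vertex -2.962 -2.908 2.319
endloop
endfacet
facet normal -0.848 -0.184 0.497
outer loop
vertex -2.962 -2.908 2.319
vertex -3.631 -0.455 2.087
vertex -3.883 -1.953 1.102
endloop
endfacet
facet normal -0.139 -0.827 -0.544
outer loop
vertex -3.883 -1.953 1.102
vertex -2.029 -2.705 1.773
vertex -2.962 -2.908 2.319
endloop
endfacet
facet normal 0.139 0.827 0.544
outer loop
vertex -2.71 -1.41 3.304
vertex -2.698 -0.252 1.541
vertex -3.631 -0.455 2.087
endloop
endfacet
facet normal 0.511 -0.531 0.676
outer loop
vertex -1.777 -1.207 2.758
vertex -2.71 -1.41 3.304
vertex -2.029 -2.705 1.773
endloop
endfacet
facet normal 0.139 0.827 0.544
outer loop
vertex -1.777 -1.207 2.758
vertex -2.698 -0.252 1.541
vertex -2.71 -1.41 3.304
endloop
endfacet
facet normal -0.511 0.531 -0.676
outer loop
vertex -3.631 -0.455 2.087
vertex -2.698 -0.252 1.541
vertex -3.883 -1.953 1.102
endloop
endfacet
facet normal -0.139 -0.827 -0.544
outer loop
vertex -2.95 -1.75 0.556
vertex -2.029 -2.705 1.773
vertex -3.883 -1.953 1.102
endloop
endfacet
facet normal -0.511 0.531 -0.676
outer loop
vertex -3.883 -1.953 1.102
vertex -2.698 -0.252 1.541
vertex -2.95 -1.75 0.556
endloop
endfacet
facet normal 0.848 0.184 -0.497
outer loop
vertex -2.95 -1.75 0.556
vertex -1.777 -1.207 2.758
vertex -2.029 -2.705 1.773
endloop
endfacet
facet normal 0.848 0.184 -0.497
outer loop
vertex -2.698 -0.252 1.541
vertex -1.777 -1.207 2.758
vertex -2.95 -1.75 0.556
endloop
endfacet
facet normal 0.581 -0.625 -0.521
outer loop
vertex -1.347 2.632 -1.481
vertex -1.938 2.71 -2.233
vertex -1.2 3.316 -2.138
endloop
endfacet
facet normal 0.354 0.607 0.711
outer loop
vertex -1.347 2.632 -1.481
vertex -1.2 3.316 -2.138
vertex -2.682 3.51 -1.567
endloop
endfacet
facet normal 0.581 -0.625 -0.521
outer loop
vertex -1.2 3.316 -2.138
vertex -1.938 2.71 -2.233
vertex -1.791 3.394 -2.89
endloop
endfacet
facet normal 0.130 0.992 0.001
outer loop
vertex -1.2 3.316 -2.138
vertex -1.791 3.394 -2.89
vertex -2.682 3.51 -1.567
endloop
endfacet
facet normal 0.581 -0.625 -0.521
outer loop
vertex -1.791 3.394 -2.89
vertex -1.938 2.71 -2.233
vertex -2.529 2.788 -2.986
endloop
endfacet
facet normal -0.540 0.725 -0.427
outer loop
vertex -1.791 3.394 -2.89
vertex -2.529 2.788 -2.986
vertex -2.682 3.51 -1.567
endloop
endfacet
facet normal 0.582 -0.625 -0.521
outer loop
vertex -2.529 2.788 -2.986
vertex -1.938 2.71 -2.233
vertex -2.676 2.103 -2.329
endloop
endfacet
facet normal -0.987 0.074 -0.144
outer loop
vertex -2.529 2.788 -2.986
vertex -2.676 2.103 -2.329
vertex -2.682 3.51 -1.567
endloop
endfacet
facet normal 0.582 -0.625 -0.521
outer loop
vertex -2.676 2.103 -2.329
vertex -1.938 2.71 -2.233
vertex -2.085 2.026 -1.576
endloop
endfacet
facet normal -0.763 -0.310 0.567
outer loop
vertex -2.676 2.103 -2.329
vertex -2.085 2.026 -1.576
vertex -2.682 3.51 -1.567
endloop
endfacet
facet normal 0.581 -0.625 -0.521
outer loop
vertex -2.085 2.026 -1.576
vertex -1.938 2.71 -2.233
vertex -1.347 2.632 -1.481
endloop
endfacet
facet normal -0.093 -0.043 0.995
outer loop
vertex -2.085 2.026 -1.576
vertex -1.347 2.632 -1.481
vertex -2.682 3.51 -1.567
endloop
endfacet

endsolid


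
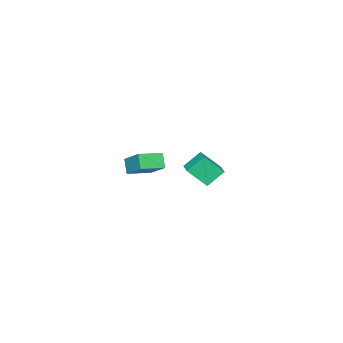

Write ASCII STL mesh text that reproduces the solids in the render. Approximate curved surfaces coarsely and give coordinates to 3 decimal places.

solid 
facet normal -0.676 -0.700 -0.229
outer loop
vertex -3.985 0.709 -1.784
vertex -4.571 1.626 -2.86
vertex -3.154 0.197 -2.673
endloop
endfacet
facet normal 0.383 -0.599 0.703
outer loop
vertex -2.289 1.094 -2.38
vertex -3.985 0.709 -1.784
vertex -3.154 0.197 -2.673
endloop
endfacet
facet normal -0.676 -0.700 -0.229
outer loop
vertex -3.154 0.197 -2.673
vertex -4.571 1.626 -2.86
vertex -3.74 1.114 -3.749
endloop
endfacet
facet normal 0.630 -0.387 -0.673
outer loop
vertex -3.74 1.114 -3.749
vertex -2.289 1.094 -2.38
vertex -3.154 0.197 -2.673
endloop
endfacet
facet normal -0.630 0.387 0.673
outer loop
vertex -3.985 0.709 -1.784
vertex -3.706 2.523 -2.567
vertex -4.571 1.626 -2.86
endloop
endfacet
facet normal 0.383 -0.599 0.703
outer loop
vertex -3.12 1.606 -1.491
vertex -3.985 0.709 -1.784
vertex -2.289 1.094 -2.38
endloop
endfacet
facet normal -0.630 0.387 0.673
outer loop
vertex -3.12 1.606 -1.491
vertex -3.706 2.523 -2.567
vertex -3.985 0.709 -1.784
endloop
endfacet
facet normal -0.383 0.599 -0.703
outer loop
vertex -4.571 1.626 -2.86
vertex -3.706 2.523 -2.567
vertex -3.74 1.114 -3.749
endloop
endfacet
facet normal 0.630 -0.387 -0.673
outer loop
vertex -2.875 2.011 -3.456
vertex -2.289 1.094 -2.38
vertex -3.74 1.114 -3.749
endloop
endfacet
facet normal -0.383 0.599 -0.703
outer loop
vertex -3.74 1.114 -3.749
vertex -3.706 2.523 -2.567
vertex -2.875 2.011 -3.456
endloop
endfacet
facet normal 0.676 0.700 0.229
outer loop
vertex -2.875 2.011 -3.456
vertex -3.12 1.606 -1.491
vertex -2.289 1.094 -2.38
endloop
endfacet
facet normal 0.676 0.700 0.229
outer loop
vertex -3.706 2.523 -2.567
vertex -3.12 1.606 -1.491
vertex -2.875 2.011 -3.456
endloop
endfacet
facet normal -0.386 -0.467 0.796
outer loop
vertex 3.684 2.682 1.893
vertex 2.504 3.275 1.669
vertex 3.234 1.426 0.939
endloop
endfacet
facet normal 0.881 -0.442 0.167
outer loop
vertex 3.596 1.865 0.191
vertex 3.684 2.682 1.893
vertex 3.234 1.426 0.939
endloop
endfacet
facet normal -0.385 -0.466 0.796
outer loop
vertex 3.234 1.426 0.939
vertex 2.504 3.275 1.669
vertex 2.053 2.019 0.715
endloop
endfacet
facet normal -0.274 -0.766 -0.582
outer loop
vertex 2.053 2.019 0.715
vertex 3.596 1.865 0.191
vertex 3.234 1.426 0.939
endloop
endfacet
facet normal 0.274 0.766 0.582
outer loop
vertex 3.684 2.682 1.893
vertex 2.866 3.714 0.921
vertex 2.504 3.275 1.669
endloop
endfacet
facet normal 0.881 -0.443 0.167
outer loop
vertex 4.047 3.121 1.145
vertex 3.684 2.682 1.893
vertex 3.596 1.865 0.191
endloop
endfacet
facet normal 0.274 0.765 0.582
outer loop
vertex 4.047 3.121 1.145
vertex 2.866 3.714 0.921
vertex 3.684 2.682 1.893
endloop
endfacet
facet normal -0.881 0.443 -0.166
outer loop
vertex 2.504 3.275 1.669
vertex 2.866 3.714 0.921
vertex 2.053 2.019 0.715
endloop
endfacet
facet normal -0.274 -0.765 -0.582
outer loop
vertex 2.416 2.458 -0.033
vertex 3.596 1.865 0.191
vertex 2.053 2.019 0.715
endloop
endfacet
facet normal -0.881 0.443 -0.168
outer loop
vertex 2.053 2.019 0.715
vertex 2.866 3.714 0.921
vertex 2.416 2.458 -0.033
endloop
endfacet
facet normal 0.385 0.466 -0.796
outer loop
vertex 2.416 2.458 -0.033
vertex 4.047 3.121 1.145
vertex 3.596 1.865 0.191
endloop
endfacet
facet normal 0.385 0.467 -0.796
outer loop
vertex 2.866 3.714 0.921
vertex 4.047 3.121 1.145
vertex 2.416 2.458 -0.033
endloop
endfacet

endsolid


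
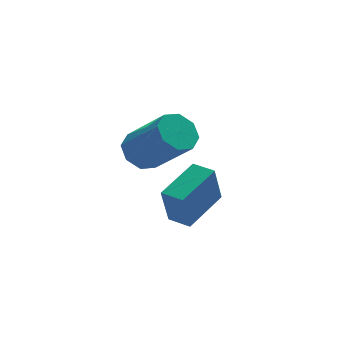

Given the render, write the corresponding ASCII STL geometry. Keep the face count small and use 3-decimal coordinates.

solid 
facet normal -0.635 0.773 0.001
outer loop
vertex 1.592 0.815 -2.377
vertex 3.038 2.002 -1.862
vertex 1.932 1.096 -3.977
endloop
endfacet
facet normal -0.745 -0.612 -0.266
outer loop
vertex 2.522 0.378 -3.978
vertex 1.592 0.815 -2.377
vertex 1.932 1.096 -3.977
endloop
endfacet
facet normal -0.635 0.773 0.001
outer loop
vertex 1.932 1.096 -3.977
vertex 3.038 2.002 -1.862
vertex 3.377 2.283 -3.462
endloop
endfacet
facet normal 0.204 0.169 -0.964
outer loop
vertex 3.377 2.283 -3.462
vertex 2.522 0.378 -3.978
vertex 1.932 1.096 -3.977
endloop
endfacet
facet normal -0.204 -0.169 0.964
outer loop
vertex 1.592 0.815 -2.377
vertex 3.628 1.284 -1.863
vertex 3.038 2.002 -1.862
endloop
endfacet
facet normal -0.745 -0.613 -0.265
outer loop
vertex 2.183 0.097 -2.378
vertex 1.592 0.815 -2.377
vertex 2.522 0.378 -3.978
endloop
endfacet
facet normal -0.204 -0.170 0.964
outer loop
vertex 2.183 0.097 -2.378
vertex 3.628 1.284 -1.863
vertex 1.592 0.815 -2.377
endloop
endfacet
facet normal 0.745 0.612 0.265
outer loop
vertex 3.038 2.002 -1.862
vertex 3.628 1.284 -1.863
vertex 3.377 2.283 -3.462
endloop
endfacet
facet normal 0.204 0.169 -0.964
outer loop
vertex 3.968 1.565 -3.463
vertex 2.522 0.378 -3.978
vertex 3.377 2.283 -3.462
endloop
endfacet
facet normal 0.745 0.612 0.266
outer loop
vertex 3.377 2.283 -3.462
vertex 3.628 1.284 -1.863
vertex 3.968 1.565 -3.463
endloop
endfacet
facet normal 0.635 -0.773 -0.001
outer loop
vertex 3.968 1.565 -3.463
vertex 2.183 0.097 -2.378
vertex 2.522 0.378 -3.978
endloop
endfacet
facet normal 0.635 -0.773 -0.001
outer loop
vertex 3.628 1.284 -1.863
vertex 2.183 0.097 -2.378
vertex 3.968 1.565 -3.463
endloop
endfacet
facet normal -0.454 0.549 -0.702
outer loop
vertex 1.387 0.732 -0.997
vertex 1.01 1.194 -0.392
vertex 1.741 1.249 -0.822
endloop
endfacet
facet normal 0.705 -0.259 -0.660
outer loop
vertex 1.387 0.732 -0.997
vertex 1.741 1.249 -0.822
vertex 2.387 -0.476 0.546
endloop
endfacet
facet normal 0.706 -0.258 -0.659
outer loop
vertex 2.387 -0.476 0.546
vertex 1.741 1.249 -0.822
vertex 2.741 0.042 0.722
endloop
endfacet
facet normal 0.455 -0.549 0.701
outer loop
vertex 2.387 -0.476 0.546
vertex 2.741 0.042 0.722
vertex 2.01 -0.014 1.152
endloop
endfacet
facet normal -0.454 0.548 -0.702
outer loop
vertex 1.741 1.249 -0.822
vertex 1.01 1.194 -0.392
vertex 1.666 1.734 -0.395
endloop
endfacet
facet normal 0.883 0.379 -0.276
outer loop
vertex 1.741 1.249 -0.822
vertex 1.666 1.734 -0.395
vertex 2.741 0.042 0.722
endloop
endfacet
facet normal 0.883 0.380 -0.275
outer loop
vertex 2.741 0.042 0.722
vertex 1.666 1.734 -0.395
vertex 2.666 0.526 1.149
endloop
endfacet
facet normal 0.455 -0.549 0.702
outer loop
vertex 2.741 0.042 0.722
vertex 2.666 0.526 1.149
vertex 2.01 -0.014 1.152
endloop
endfacet
facet normal -0.455 0.549 -0.702
outer loop
vertex 1.666 1.734 -0.395
vertex 1.01 1.194 -0.392
vertex 1.207 1.902 0.034
endloop
endfacet
facet normal 0.543 0.795 0.270
outer loop
vertex 1.666 1.734 -0.395
vertex 1.207 1.902 0.034
vertex 2.666 0.526 1.149
endloop
endfacet
facet normal 0.544 0.795 0.269
outer loop
vertex 2.666 0.526 1.149
vertex 1.207 1.902 0.034
vertex 2.207 0.695 1.578
endloop
endfacet
facet normal 0.454 -0.548 0.702
outer loop
vertex 2.666 0.526 1.149
vertex 2.207 0.695 1.578
vertex 2.01 -0.014 1.152
endloop
endfacet
facet normal -0.455 0.549 -0.701
outer loop
vertex 1.207 1.902 0.034
vertex 1.01 1.194 -0.392
vertex 0.633 1.656 0.214
endloop
endfacet
facet normal -0.114 0.746 0.657
outer loop
vertex 1.207 1.902 0.034
vertex 0.633 1.656 0.214
vertex 2.207 0.695 1.578
endloop
endfacet
facet normal -0.115 0.745 0.658
outer loop
vertex 2.207 0.695 1.578
vertex 0.633 1.656 0.214
vertex 1.633 0.448 1.757
endloop
endfacet
facet normal 0.455 -0.548 0.702
outer loop
vertex 2.207 0.695 1.578
vertex 1.633 0.448 1.757
vertex 2.01 -0.014 1.152
endloop
endfacet
facet normal -0.455 0.549 -0.701
outer loop
vertex 0.633 1.656 0.214
vertex 1.01 1.194 -0.392
vertex 0.279 1.138 0.038
endloop
endfacet
facet normal -0.706 0.258 0.660
outer loop
vertex 0.633 1.656 0.214
vertex 0.279 1.138 0.038
vertex 1.633 0.448 1.757
endloop
endfacet
facet normal -0.705 0.260 0.660
outer loop
vertex 1.633 0.448 1.757
vertex 0.279 1.138 0.038
vertex 1.279 -0.069 1.582
endloop
endfacet
facet normal 0.454 -0.549 0.702
outer loop
vertex 1.633 0.448 1.757
vertex 1.279 -0.069 1.582
vertex 2.01 -0.014 1.152
endloop
endfacet
facet normal -0.455 0.549 -0.702
outer loop
vertex 0.279 1.138 0.038
vertex 1.01 1.194 -0.392
vertex 0.354 0.654 -0.389
endloop
endfacet
facet normal -0.883 -0.380 0.275
outer loop
vertex 0.279 1.138 0.038
vertex 0.354 0.654 -0.389
vertex 1.279 -0.069 1.582
endloop
endfacet
facet normal -0.883 -0.379 0.275
outer loop
vertex 1.279 -0.069 1.582
vertex 0.354 0.654 -0.389
vertex 1.354 -0.554 1.155
endloop
endfacet
facet normal 0.454 -0.548 0.702
outer loop
vertex 1.279 -0.069 1.582
vertex 1.354 -0.554 1.155
vertex 2.01 -0.014 1.152
endloop
endfacet
facet normal -0.454 0.548 -0.702
outer loop
vertex 0.354 0.654 -0.389
vertex 1.01 1.194 -0.392
vertex 0.813 0.485 -0.818
endloop
endfacet
facet normal -0.544 -0.795 -0.269
outer loop
vertex 0.354 0.654 -0.389
vertex 0.813 0.485 -0.818
vertex 1.354 -0.554 1.155
endloop
endfacet
facet normal -0.543 -0.795 -0.270
outer loop
vertex 1.354 -0.554 1.155
vertex 0.813 0.485 -0.818
vertex 1.813 -0.722 0.726
endloop
endfacet
facet normal 0.455 -0.549 0.702
outer loop
vertex 1.354 -0.554 1.155
vertex 1.813 -0.722 0.726
vertex 2.01 -0.014 1.152
endloop
endfacet
facet normal -0.455 0.548 -0.702
outer loop
vertex 0.813 0.485 -0.818
vertex 1.01 1.194 -0.392
vertex 1.387 0.732 -0.997
endloop
endfacet
facet normal 0.116 -0.745 -0.657
outer loop
vertex 0.813 0.485 -0.818
vertex 1.387 0.732 -0.997
vertex 1.813 -0.722 0.726
endloop
endfacet
facet normal 0.113 -0.745 -0.657
outer loop
vertex 1.813 -0.722 0.726
vertex 1.387 0.732 -0.997
vertex 2.387 -0.476 0.546
endloop
endfacet
facet normal 0.455 -0.549 0.701
outer loop
vertex 1.813 -0.722 0.726
vertex 2.387 -0.476 0.546
vertex 2.01 -0.014 1.152
endloop
endfacet

endsolid


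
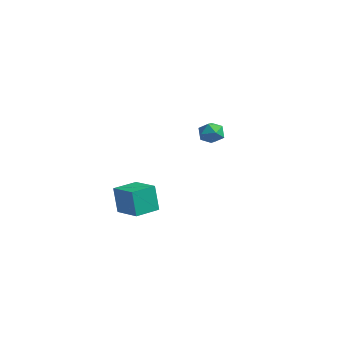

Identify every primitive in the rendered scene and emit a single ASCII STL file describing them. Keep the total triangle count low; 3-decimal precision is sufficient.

solid 
facet normal -0.987 -0.056 -0.152
outer loop
vertex 1.023 -4.57 1.098
vertex 0.928 -3.075 1.168
vertex 1.274 -4.477 -0.561
endloop
endfacet
facet normal 0.063 -0.997 -0.046
outer loop
vertex 2.912 -4.385 -0.308
vertex 1.023 -4.57 1.098
vertex 1.274 -4.477 -0.561
endloop
endfacet
facet normal -0.987 -0.056 -0.152
outer loop
vertex 1.274 -4.477 -0.561
vertex 0.928 -3.075 1.168
vertex 1.179 -2.982 -0.491
endloop
endfacet
facet normal 0.149 0.056 -0.987
outer loop
vertex 1.179 -2.982 -0.491
vertex 2.912 -4.385 -0.308
vertex 1.274 -4.477 -0.561
endloop
endfacet
facet normal -0.149 -0.056 0.987
outer loop
vertex 1.023 -4.57 1.098
vertex 2.566 -2.983 1.421
vertex 0.928 -3.075 1.168
endloop
endfacet
facet normal 0.063 -0.997 -0.046
outer loop
vertex 2.661 -4.478 1.351
vertex 1.023 -4.57 1.098
vertex 2.912 -4.385 -0.308
endloop
endfacet
facet normal -0.149 -0.056 0.987
outer loop
vertex 2.661 -4.478 1.351
vertex 2.566 -2.983 1.421
vertex 1.023 -4.57 1.098
endloop
endfacet
facet normal -0.063 0.997 0.046
outer loop
vertex 0.928 -3.075 1.168
vertex 2.566 -2.983 1.421
vertex 1.179 -2.982 -0.491
endloop
endfacet
facet normal 0.149 0.056 -0.987
outer loop
vertex 2.817 -2.89 -0.238
vertex 2.912 -4.385 -0.308
vertex 1.179 -2.982 -0.491
endloop
endfacet
facet normal -0.063 0.997 0.046
outer loop
vertex 1.179 -2.982 -0.491
vertex 2.566 -2.983 1.421
vertex 2.817 -2.89 -0.238
endloop
endfacet
facet normal 0.987 0.056 0.152
outer loop
vertex 2.817 -2.89 -0.238
vertex 2.661 -4.478 1.351
vertex 2.912 -4.385 -0.308
endloop
endfacet
facet normal 0.987 0.056 0.152
outer loop
vertex 2.566 -2.983 1.421
vertex 2.661 -4.478 1.351
vertex 2.817 -2.89 -0.238
endloop
endfacet
facet normal -0.692 0.716 0.090
outer loop
vertex -1.762 4.524 2.397
vertex -2.373 3.953 2.238
vertex -2.122 4.095 3.039
endloop
endfacet
facet normal -0.127 0.856 0.501
outer loop
vertex -1.762 4.524 2.397
vertex -2.122 4.095 3.039
vertex -1.28 4.224 3.032
endloop
endfacet
facet normal 0.449 0.890 0.080
outer loop
vertex -1.762 4.524 2.397
vertex -1.28 4.224 3.032
vertex -1.011 4.161 2.226
endloop
endfacet
facet normal 0.238 0.771 -0.591
outer loop
vertex -1.762 4.524 2.397
vertex -1.011 4.161 2.226
vertex -1.686 3.993 1.735
endloop
endfacet
facet normal -0.467 0.663 -0.585
outer loop
vertex -1.762 4.524 2.397
vertex -1.686 3.993 1.735
vertex -2.373 3.953 2.238
endloop
endfacet
facet normal -0.039 0.309 0.950
outer loop
vertex -1.28 4.224 3.032
vertex -2.122 4.095 3.039
vertex -1.594 3.467 3.265
endloop
endfacet
facet normal -0.955 0.082 0.285
outer loop
vertex -2.122 4.095 3.039
vertex -2.373 3.953 2.238
vertex -2.269 3.299 2.774
endloop
endfacet
facet normal -0.591 -0.003 -0.807
outer loop
vertex -2.373 3.953 2.238
vertex -1.686 3.993 1.735
vertex -2.0 3.236 1.968
endloop
endfacet
facet normal 0.552 0.170 -0.817
outer loop
vertex -1.686 3.993 1.735
vertex -1.011 4.161 2.226
vertex -1.158 3.365 1.961
endloop
endfacet
facet normal 0.892 0.363 0.269
outer loop
vertex -1.011 4.161 2.226
vertex -1.28 4.224 3.032
vertex -0.907 3.507 2.762
endloop
endfacet
facet normal -0.238 -0.771 0.591
outer loop
vertex -1.518 2.936 2.603
vertex -1.594 3.467 3.265
vertex -2.269 3.299 2.774
endloop
endfacet
facet normal -0.449 -0.890 -0.080
outer loop
vertex -1.518 2.936 2.603
vertex -2.269 3.299 2.774
vertex -2.0 3.236 1.968
endloop
endfacet
facet normal 0.127 -0.856 -0.501
outer loop
vertex -1.518 2.936 2.603
vertex -2.0 3.236 1.968
vertex -1.158 3.365 1.961
endloop
endfacet
facet normal 0.692 -0.716 -0.090
outer loop
vertex -1.518 2.936 2.603
vertex -1.158 3.365 1.961
vertex -0.907 3.507 2.762
endloop
endfacet
facet normal 0.467 -0.663 0.585
outer loop
vertex -1.518 2.936 2.603
vertex -0.907 3.507 2.762
vertex -1.594 3.467 3.265
endloop
endfacet
facet normal -0.552 -0.170 0.817
outer loop
vertex -2.269 3.299 2.774
vertex -1.594 3.467 3.265
vertex -2.122 4.095 3.039
endloop
endfacet
facet normal -0.892 -0.363 -0.269
outer loop
vertex -2.0 3.236 1.968
vertex -2.269 3.299 2.774
vertex -2.373 3.953 2.238
endloop
endfacet
facet normal 0.039 -0.309 -0.950
outer loop
vertex -1.158 3.365 1.961
vertex -2.0 3.236 1.968
vertex -1.686 3.993 1.735
endloop
endfacet
facet normal 0.955 -0.082 -0.285
outer loop
vertex -0.907 3.507 2.762
vertex -1.158 3.365 1.961
vertex -1.011 4.161 2.226
endloop
endfacet
facet normal 0.591 0.003 0.807
outer loop
vertex -1.594 3.467 3.265
vertex -0.907 3.507 2.762
vertex -1.28 4.224 3.032
endloop
endfacet

endsolid


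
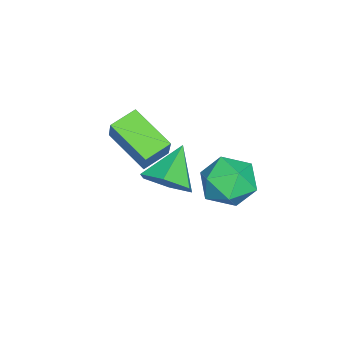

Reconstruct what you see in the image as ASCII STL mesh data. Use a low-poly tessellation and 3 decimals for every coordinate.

solid 
facet normal 0.277 -0.194 0.941
outer loop
vertex 3.336 2.823 -1.998
vertex 2.654 2.024 -1.962
vertex 3.64 1.859 -2.286
endloop
endfacet
facet normal 0.817 0.088 0.570
outer loop
vertex 3.336 2.823 -1.998
vertex 3.64 1.859 -2.286
vertex 3.942 2.695 -2.848
endloop
endfacet
facet normal 0.609 0.724 0.325
outer loop
vertex 3.336 2.823 -1.998
vertex 3.942 2.695 -2.848
vertex 3.142 3.378 -2.87
endloop
endfacet
facet normal -0.061 0.836 0.546
outer loop
vertex 3.336 2.823 -1.998
vertex 3.142 3.378 -2.87
vertex 2.346 2.963 -2.323
endloop
endfacet
facet normal -0.266 0.269 0.926
outer loop
vertex 3.336 2.823 -1.998
vertex 2.346 2.963 -2.323
vertex 2.654 2.024 -1.962
endloop
endfacet
facet normal 0.942 -0.335 0.008
outer loop
vertex 3.942 2.695 -2.848
vertex 3.64 1.859 -2.286
vertex 3.634 1.817 -3.337
endloop
endfacet
facet normal 0.068 -0.790 0.609
outer loop
vertex 3.64 1.859 -2.286
vertex 2.654 2.024 -1.962
vertex 2.838 1.402 -2.79
endloop
endfacet
facet normal -0.810 -0.041 0.584
outer loop
vertex 2.654 2.024 -1.962
vertex 2.346 2.963 -2.323
vertex 2.038 2.085 -2.812
endloop
endfacet
facet normal -0.479 0.877 -0.032
outer loop
vertex 2.346 2.963 -2.323
vertex 3.142 3.378 -2.87
vertex 2.34 2.921 -3.374
endloop
endfacet
facet normal 0.605 0.696 -0.388
outer loop
vertex 3.142 3.378 -2.87
vertex 3.942 2.695 -2.848
vertex 3.326 2.756 -3.698
endloop
endfacet
facet normal 0.061 -0.836 -0.546
outer loop
vertex 2.644 1.957 -3.662
vertex 3.634 1.817 -3.337
vertex 2.838 1.402 -2.79
endloop
endfacet
facet normal -0.609 -0.724 -0.325
outer loop
vertex 2.644 1.957 -3.662
vertex 2.838 1.402 -2.79
vertex 2.038 2.085 -2.812
endloop
endfacet
facet normal -0.817 -0.088 -0.570
outer loop
vertex 2.644 1.957 -3.662
vertex 2.038 2.085 -2.812
vertex 2.34 2.921 -3.374
endloop
endfacet
facet normal -0.277 0.194 -0.941
outer loop
vertex 2.644 1.957 -3.662
vertex 2.34 2.921 -3.374
vertex 3.326 2.756 -3.698
endloop
endfacet
facet normal 0.266 -0.269 -0.926
outer loop
vertex 2.644 1.957 -3.662
vertex 3.326 2.756 -3.698
vertex 3.634 1.817 -3.337
endloop
endfacet
facet normal 0.479 -0.877 0.032
outer loop
vertex 2.838 1.402 -2.79
vertex 3.634 1.817 -3.337
vertex 3.64 1.859 -2.286
endloop
endfacet
facet normal -0.605 -0.696 0.388
outer loop
vertex 2.038 2.085 -2.812
vertex 2.838 1.402 -2.79
vertex 2.654 2.024 -1.962
endloop
endfacet
facet normal -0.942 0.335 -0.008
outer loop
vertex 2.34 2.921 -3.374
vertex 2.038 2.085 -2.812
vertex 2.346 2.963 -2.323
endloop
endfacet
facet normal -0.068 0.790 -0.609
outer loop
vertex 3.326 2.756 -3.698
vertex 2.34 2.921 -3.374
vertex 3.142 3.378 -2.87
endloop
endfacet
facet normal 0.810 0.041 -0.584
outer loop
vertex 3.634 1.817 -3.337
vertex 3.326 2.756 -3.698
vertex 3.942 2.695 -2.848
endloop
endfacet
facet normal 0.788 -0.101 -0.607
outer loop
vertex 5.145 0.921 -1.273
vertex 4.567 0.822 -2.007
vertex 4.868 1.677 -1.758
endloop
endfacet
facet normal 0.109 0.565 0.818
outer loop
vertex 5.145 0.921 -1.273
vertex 4.868 1.677 -1.758
vertex 3.353 0.978 -1.073
endloop
endfacet
facet normal 0.788 -0.101 -0.607
outer loop
vertex 4.868 1.677 -1.758
vertex 4.567 0.822 -2.007
vertex 4.29 1.579 -2.492
endloop
endfacet
facet normal -0.355 0.922 0.156
outer loop
vertex 4.868 1.677 -1.758
vertex 4.29 1.579 -2.492
vertex 3.353 0.978 -1.073
endloop
endfacet
facet normal 0.789 -0.100 -0.607
outer loop
vertex 4.29 1.579 -2.492
vertex 4.567 0.822 -2.007
vertex 3.989 0.724 -2.742
endloop
endfacet
facet normal -0.833 0.404 -0.379
outer loop
vertex 4.29 1.579 -2.492
vertex 3.989 0.724 -2.742
vertex 3.353 0.978 -1.073
endloop
endfacet
facet normal 0.789 -0.100 -0.607
outer loop
vertex 3.989 0.724 -2.742
vertex 4.567 0.822 -2.007
vertex 4.266 -0.032 -2.257
endloop
endfacet
facet normal -0.846 -0.471 -0.251
outer loop
vertex 3.989 0.724 -2.742
vertex 4.266 -0.032 -2.257
vertex 3.353 0.978 -1.073
endloop
endfacet
facet normal 0.789 -0.100 -0.607
outer loop
vertex 4.266 -0.032 -2.257
vertex 4.567 0.822 -2.007
vertex 4.844 0.066 -1.522
endloop
endfacet
facet normal -0.382 -0.828 0.411
outer loop
vertex 4.266 -0.032 -2.257
vertex 4.844 0.066 -1.522
vertex 3.353 0.978 -1.073
endloop
endfacet
facet normal 0.788 -0.101 -0.607
outer loop
vertex 4.844 0.066 -1.522
vertex 4.567 0.822 -2.007
vertex 5.145 0.921 -1.273
endloop
endfacet
facet normal 0.096 -0.309 0.946
outer loop
vertex 4.844 0.066 -1.522
vertex 5.145 0.921 -1.273
vertex 3.353 0.978 -1.073
endloop
endfacet
facet normal -0.455 -0.219 -0.863
outer loop
vertex 2.085 -1.972 -2.399
vertex 1.257 -1.395 -2.109
vertex 2.83 -0.521 -3.161
endloop
endfacet
facet normal 0.788 -0.550 -0.277
outer loop
vertex 3.363 -0.265 -2.151
vertex 2.085 -1.972 -2.399
vertex 2.83 -0.521 -3.161
endloop
endfacet
facet normal -0.456 -0.219 -0.863
outer loop
vertex 2.83 -0.521 -3.161
vertex 1.257 -1.395 -2.109
vertex 2.002 0.056 -2.87
endloop
endfacet
facet normal 0.413 0.806 -0.423
outer loop
vertex 2.002 0.056 -2.87
vertex 3.363 -0.265 -2.151
vertex 2.83 -0.521 -3.161
endloop
endfacet
facet normal -0.414 -0.806 0.423
outer loop
vertex 2.085 -1.972 -2.399
vertex 1.79 -1.139 -1.099
vertex 1.257 -1.395 -2.109
endloop
endfacet
facet normal 0.788 -0.550 -0.277
outer loop
vertex 2.618 -1.716 -1.39
vertex 2.085 -1.972 -2.399
vertex 3.363 -0.265 -2.151
endloop
endfacet
facet normal -0.413 -0.806 0.423
outer loop
vertex 2.618 -1.716 -1.39
vertex 1.79 -1.139 -1.099
vertex 2.085 -1.972 -2.399
endloop
endfacet
facet normal -0.788 0.550 0.277
outer loop
vertex 1.257 -1.395 -2.109
vertex 1.79 -1.139 -1.099
vertex 2.002 0.056 -2.87
endloop
endfacet
facet normal 0.414 0.806 -0.423
outer loop
vertex 2.535 0.312 -1.861
vertex 3.363 -0.265 -2.151
vertex 2.002 0.056 -2.87
endloop
endfacet
facet normal -0.788 0.550 0.277
outer loop
vertex 2.002 0.056 -2.87
vertex 1.79 -1.139 -1.099
vertex 2.535 0.312 -1.861
endloop
endfacet
facet normal 0.455 0.219 0.863
outer loop
vertex 2.535 0.312 -1.861
vertex 2.618 -1.716 -1.39
vertex 3.363 -0.265 -2.151
endloop
endfacet
facet normal 0.456 0.219 0.863
outer loop
vertex 1.79 -1.139 -1.099
vertex 2.618 -1.716 -1.39
vertex 2.535 0.312 -1.861
endloop
endfacet

endsolid


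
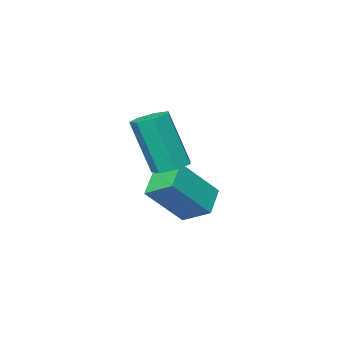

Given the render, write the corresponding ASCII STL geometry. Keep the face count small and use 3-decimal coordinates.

solid 
facet normal -0.675 0.153 -0.721
outer loop
vertex 0.712 0.018 -2.109
vertex 0.352 1.011 -1.562
vertex 1.499 0.637 -2.715
endloop
endfacet
facet normal 0.302 -0.835 -0.460
outer loop
vertex 2.768 0.349 -1.358
vertex 0.712 0.018 -2.109
vertex 1.499 0.637 -2.715
endloop
endfacet
facet normal -0.675 0.153 -0.721
outer loop
vertex 1.499 0.637 -2.715
vertex 0.352 1.011 -1.562
vertex 1.139 1.63 -2.167
endloop
endfacet
facet normal 0.673 0.529 -0.517
outer loop
vertex 1.139 1.63 -2.167
vertex 2.768 0.349 -1.358
vertex 1.499 0.637 -2.715
endloop
endfacet
facet normal -0.673 -0.529 0.517
outer loop
vertex 0.712 0.018 -2.109
vertex 1.621 0.723 -0.205
vertex 0.352 1.011 -1.562
endloop
endfacet
facet normal 0.303 -0.835 -0.460
outer loop
vertex 1.981 -0.27 -0.753
vertex 0.712 0.018 -2.109
vertex 2.768 0.349 -1.358
endloop
endfacet
facet normal -0.673 -0.529 0.517
outer loop
vertex 1.981 -0.27 -0.753
vertex 1.621 0.723 -0.205
vertex 0.712 0.018 -2.109
endloop
endfacet
facet normal -0.303 0.835 0.460
outer loop
vertex 0.352 1.011 -1.562
vertex 1.621 0.723 -0.205
vertex 1.139 1.63 -2.167
endloop
endfacet
facet normal 0.673 0.529 -0.517
outer loop
vertex 2.408 1.342 -0.811
vertex 2.768 0.349 -1.358
vertex 1.139 1.63 -2.167
endloop
endfacet
facet normal -0.302 0.835 0.460
outer loop
vertex 1.139 1.63 -2.167
vertex 1.621 0.723 -0.205
vertex 2.408 1.342 -0.811
endloop
endfacet
facet normal 0.675 -0.153 0.722
outer loop
vertex 2.408 1.342 -0.811
vertex 1.981 -0.27 -0.753
vertex 2.768 0.349 -1.358
endloop
endfacet
facet normal 0.676 -0.153 0.721
outer loop
vertex 1.621 0.723 -0.205
vertex 1.981 -0.27 -0.753
vertex 2.408 1.342 -0.811
endloop
endfacet
facet normal -0.187 0.281 -0.941
outer loop
vertex 3.479 2.141 0.202
vertex 2.863 1.945 0.266
vertex 3.117 2.53 0.39
endloop
endfacet
facet normal 0.743 0.667 0.051
outer loop
vertex 3.479 2.141 0.202
vertex 3.117 2.53 0.39
vertex 3.874 1.55 2.189
endloop
endfacet
facet normal 0.744 0.666 0.050
outer loop
vertex 3.874 1.55 2.189
vertex 3.117 2.53 0.39
vertex 3.512 1.94 2.377
endloop
endfacet
facet normal 0.188 -0.280 0.942
outer loop
vertex 3.874 1.55 2.189
vertex 3.512 1.94 2.377
vertex 3.257 1.355 2.254
endloop
endfacet
facet normal -0.188 0.281 -0.941
outer loop
vertex 3.117 2.53 0.39
vertex 2.863 1.945 0.266
vertex 2.564 2.479 0.485
endloop
endfacet
facet normal -0.038 0.956 0.291
outer loop
vertex 3.117 2.53 0.39
vertex 2.564 2.479 0.485
vertex 3.512 1.94 2.377
endloop
endfacet
facet normal -0.038 0.956 0.291
outer loop
vertex 3.512 1.94 2.377
vertex 2.564 2.479 0.485
vertex 2.958 1.889 2.472
endloop
endfacet
facet normal 0.187 -0.280 0.942
outer loop
vertex 3.512 1.94 2.377
vertex 2.958 1.889 2.472
vertex 3.257 1.355 2.254
endloop
endfacet
facet normal -0.187 0.281 -0.941
outer loop
vertex 2.564 2.479 0.485
vertex 2.863 1.945 0.266
vertex 2.235 2.026 0.415
endloop
endfacet
facet normal -0.791 0.526 0.313
outer loop
vertex 2.564 2.479 0.485
vertex 2.235 2.026 0.415
vertex 2.958 1.889 2.472
endloop
endfacet
facet normal -0.791 0.526 0.313
outer loop
vertex 2.958 1.889 2.472
vertex 2.235 2.026 0.415
vertex 2.629 1.436 2.402
endloop
endfacet
facet normal 0.186 -0.280 0.942
outer loop
vertex 2.958 1.889 2.472
vertex 2.629 1.436 2.402
vertex 3.257 1.355 2.254
endloop
endfacet
facet normal -0.187 0.279 -0.942
outer loop
vertex 2.235 2.026 0.415
vertex 2.863 1.945 0.266
vertex 2.379 1.512 0.234
endloop
endfacet
facet normal -0.949 -0.301 0.099
outer loop
vertex 2.235 2.026 0.415
vertex 2.379 1.512 0.234
vertex 2.629 1.436 2.402
endloop
endfacet
facet normal -0.948 -0.302 0.099
outer loop
vertex 2.629 1.436 2.402
vertex 2.379 1.512 0.234
vertex 2.774 0.922 2.221
endloop
endfacet
facet normal 0.186 -0.279 0.942
outer loop
vertex 2.629 1.436 2.402
vertex 2.774 0.922 2.221
vertex 3.257 1.355 2.254
endloop
endfacet
facet normal -0.187 0.279 -0.942
outer loop
vertex 2.379 1.512 0.234
vertex 2.863 1.945 0.266
vertex 2.888 1.324 0.077
endloop
endfacet
facet normal -0.391 -0.901 -0.190
outer loop
vertex 2.379 1.512 0.234
vertex 2.888 1.324 0.077
vertex 2.774 0.922 2.221
endloop
endfacet
facet normal -0.392 -0.900 -0.190
outer loop
vertex 2.774 0.922 2.221
vertex 2.888 1.324 0.077
vertex 3.282 0.734 2.064
endloop
endfacet
facet normal 0.187 -0.281 0.941
outer loop
vertex 2.774 0.922 2.221
vertex 3.282 0.734 2.064
vertex 3.257 1.355 2.254
endloop
endfacet
facet normal -0.187 0.279 -0.942
outer loop
vertex 2.888 1.324 0.077
vertex 2.863 1.945 0.266
vertex 3.377 1.604 0.063
endloop
endfacet
facet normal 0.461 -0.822 -0.335
outer loop
vertex 2.888 1.324 0.077
vertex 3.377 1.604 0.063
vertex 3.282 0.734 2.064
endloop
endfacet
facet normal 0.460 -0.822 -0.336
outer loop
vertex 3.282 0.734 2.064
vertex 3.377 1.604 0.063
vertex 3.771 1.013 2.05
endloop
endfacet
facet normal 0.187 -0.281 0.941
outer loop
vertex 3.282 0.734 2.064
vertex 3.771 1.013 2.05
vertex 3.257 1.355 2.254
endloop
endfacet
facet normal -0.187 0.279 -0.942
outer loop
vertex 3.377 1.604 0.063
vertex 2.863 1.945 0.266
vertex 3.479 2.141 0.202
endloop
endfacet
facet normal 0.966 -0.124 -0.228
outer loop
vertex 3.377 1.604 0.063
vertex 3.479 2.141 0.202
vertex 3.771 1.013 2.05
endloop
endfacet
facet normal 0.965 -0.126 -0.229
outer loop
vertex 3.771 1.013 2.05
vertex 3.479 2.141 0.202
vertex 3.874 1.55 2.189
endloop
endfacet
facet normal 0.188 -0.280 0.942
outer loop
vertex 3.771 1.013 2.05
vertex 3.874 1.55 2.189
vertex 3.257 1.355 2.254
endloop
endfacet

endsolid


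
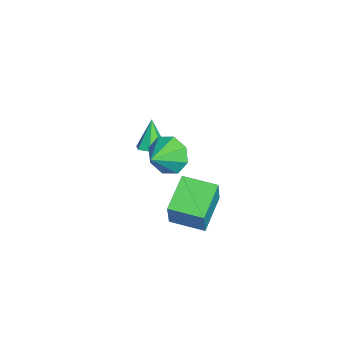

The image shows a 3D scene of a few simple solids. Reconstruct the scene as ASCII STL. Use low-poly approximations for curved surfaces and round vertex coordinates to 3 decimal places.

solid 
facet normal -0.870 0.299 0.393
outer loop
vertex 1.655 -0.378 -0.746
vertex 2.137 1.234 -0.904
vertex 0.97 -0.325 -2.301
endloop
endfacet
facet normal -0.286 -0.954 0.093
outer loop
vertex 2.683 -0.914 -3.076
vertex 1.655 -0.378 -0.746
vertex 0.97 -0.325 -2.301
endloop
endfacet
facet normal -0.870 0.299 0.393
outer loop
vertex 0.97 -0.325 -2.301
vertex 2.137 1.234 -0.904
vertex 1.452 1.286 -2.459
endloop
endfacet
facet normal -0.403 0.031 -0.915
outer loop
vertex 1.452 1.286 -2.459
vertex 2.683 -0.914 -3.076
vertex 0.97 -0.325 -2.301
endloop
endfacet
facet normal 0.403 -0.031 0.915
outer loop
vertex 1.655 -0.378 -0.746
vertex 3.85 0.645 -1.679
vertex 2.137 1.234 -0.904
endloop
endfacet
facet normal -0.285 -0.954 0.094
outer loop
vertex 3.368 -0.966 -1.521
vertex 1.655 -0.378 -0.746
vertex 2.683 -0.914 -3.076
endloop
endfacet
facet normal 0.403 -0.031 0.915
outer loop
vertex 3.368 -0.966 -1.521
vertex 3.85 0.645 -1.679
vertex 1.655 -0.378 -0.746
endloop
endfacet
facet normal 0.285 0.954 -0.094
outer loop
vertex 2.137 1.234 -0.904
vertex 3.85 0.645 -1.679
vertex 1.452 1.286 -2.459
endloop
endfacet
facet normal -0.403 0.031 -0.915
outer loop
vertex 3.165 0.698 -3.234
vertex 2.683 -0.914 -3.076
vertex 1.452 1.286 -2.459
endloop
endfacet
facet normal 0.285 0.954 -0.093
outer loop
vertex 1.452 1.286 -2.459
vertex 3.85 0.645 -1.679
vertex 3.165 0.698 -3.234
endloop
endfacet
facet normal 0.870 -0.299 -0.393
outer loop
vertex 3.165 0.698 -3.234
vertex 3.368 -0.966 -1.521
vertex 2.683 -0.914 -3.076
endloop
endfacet
facet normal 0.870 -0.299 -0.393
outer loop
vertex 3.85 0.645 -1.679
vertex 3.368 -0.966 -1.521
vertex 3.165 0.698 -3.234
endloop
endfacet
facet normal 0.406 0.000 -0.914
outer loop
vertex -2.598 -1.418 -2.726
vertex -3.033 -1.971 -2.919
vertex -3.157 -1.254 -2.974
endloop
endfacet
facet normal 0.071 0.898 0.433
outer loop
vertex -2.598 -1.418 -2.726
vertex -3.157 -1.254 -2.974
vertex -3.707 -1.969 -1.401
endloop
endfacet
facet normal 0.406 0.000 -0.914
outer loop
vertex -3.157 -1.254 -2.974
vertex -3.033 -1.971 -2.919
vertex -3.623 -1.63 -3.181
endloop
endfacet
facet normal -0.654 0.749 0.112
outer loop
vertex -3.157 -1.254 -2.974
vertex -3.623 -1.63 -3.181
vertex -3.707 -1.969 -1.401
endloop
endfacet
facet normal 0.405 -0.001 -0.914
outer loop
vertex -3.623 -1.63 -3.181
vertex -3.033 -1.971 -2.919
vertex -3.645 -2.263 -3.19
endloop
endfacet
facet normal -0.999 0.035 -0.040
outer loop
vertex -3.623 -1.63 -3.181
vertex -3.645 -2.263 -3.19
vertex -3.707 -1.969 -1.401
endloop
endfacet
facet normal 0.405 -0.001 -0.914
outer loop
vertex -3.645 -2.263 -3.19
vertex -3.033 -1.971 -2.919
vertex -3.206 -2.676 -2.995
endloop
endfacet
facet normal -0.704 -0.705 0.091
outer loop
vertex -3.645 -2.263 -3.19
vertex -3.206 -2.676 -2.995
vertex -3.707 -1.969 -1.401
endloop
endfacet
facet normal 0.407 -0.001 -0.914
outer loop
vertex -3.206 -2.676 -2.995
vertex -3.033 -1.971 -2.919
vertex -2.637 -2.558 -2.742
endloop
endfacet
facet normal 0.008 -0.913 0.408
outer loop
vertex -3.206 -2.676 -2.995
vertex -2.637 -2.558 -2.742
vertex -3.707 -1.969 -1.401
endloop
endfacet
facet normal 0.406 -0.002 -0.914
outer loop
vertex -2.637 -2.558 -2.742
vertex -3.033 -1.971 -2.919
vertex -2.367 -1.998 -2.623
endloop
endfacet
facet normal 0.602 -0.433 0.671
outer loop
vertex -2.637 -2.558 -2.742
vertex -2.367 -1.998 -2.623
vertex -3.707 -1.969 -1.401
endloop
endfacet
facet normal 0.406 -0.001 -0.914
outer loop
vertex -2.367 -1.998 -2.623
vertex -3.033 -1.971 -2.919
vertex -2.598 -1.418 -2.726
endloop
endfacet
facet normal 0.630 0.372 0.682
outer loop
vertex -2.367 -1.998 -2.623
vertex -2.598 -1.418 -2.726
vertex -3.707 -1.969 -1.401
endloop
endfacet
facet normal -0.757 0.495 -0.427
outer loop
vertex 0.619 -0.593 -1.508
vertex -0.073 -1.059 -0.822
vertex 0.516 -0.153 -0.816
endloop
endfacet
facet normal 0.957 0.288 -0.041
outer loop
vertex 0.619 -0.593 -1.508
vertex 0.516 -0.153 -0.816
vertex 1.033 -1.781 -0.198
endloop
endfacet
facet normal -0.757 0.495 -0.427
outer loop
vertex 0.516 -0.153 -0.816
vertex -0.073 -1.059 -0.822
vertex 0.068 -0.244 -0.127
endloop
endfacet
facet normal 0.729 0.433 0.531
outer loop
vertex 0.516 -0.153 -0.816
vertex 0.068 -0.244 -0.127
vertex 1.033 -1.781 -0.198
endloop
endfacet
facet normal -0.757 0.495 -0.427
outer loop
vertex 0.068 -0.244 -0.127
vertex -0.073 -1.059 -0.822
vertex -0.462 -0.812 0.155
endloop
endfacet
facet normal 0.324 0.160 0.932
outer loop
vertex 0.068 -0.244 -0.127
vertex -0.462 -0.812 0.155
vertex 1.033 -1.781 -0.198
endloop
endfacet
facet normal -0.757 0.494 -0.427
outer loop
vertex -0.462 -0.812 0.155
vertex -0.073 -1.059 -0.822
vertex -0.764 -1.525 -0.135
endloop
endfacet
facet normal -0.020 -0.369 0.929
outer loop
vertex -0.462 -0.812 0.155
vertex -0.764 -1.525 -0.135
vertex 1.033 -1.781 -0.198
endloop
endfacet
facet normal -0.757 0.494 -0.427
outer loop
vertex -0.764 -1.525 -0.135
vertex -0.073 -1.059 -0.822
vertex -0.661 -1.965 -0.827
endloop
endfacet
facet normal -0.102 -0.846 0.523
outer loop
vertex -0.764 -1.525 -0.135
vertex -0.661 -1.965 -0.827
vertex 1.033 -1.781 -0.198
endloop
endfacet
facet normal -0.758 0.494 -0.426
outer loop
vertex -0.661 -1.965 -0.827
vertex -0.073 -1.059 -0.822
vertex -0.214 -1.874 -1.516
endloop
endfacet
facet normal 0.126 -0.991 -0.049
outer loop
vertex -0.661 -1.965 -0.827
vertex -0.214 -1.874 -1.516
vertex 1.033 -1.781 -0.198
endloop
endfacet
facet normal -0.756 0.495 -0.428
outer loop
vertex -0.214 -1.874 -1.516
vertex -0.073 -1.059 -0.822
vertex 0.317 -1.306 -1.798
endloop
endfacet
facet normal 0.530 -0.719 -0.450
outer loop
vertex -0.214 -1.874 -1.516
vertex 0.317 -1.306 -1.798
vertex 1.033 -1.781 -0.198
endloop
endfacet
facet normal -0.757 0.494 -0.428
outer loop
vertex 0.317 -1.306 -1.798
vertex -0.073 -1.059 -0.822
vertex 0.619 -0.593 -1.508
endloop
endfacet
facet normal 0.874 -0.188 -0.447
outer loop
vertex 0.317 -1.306 -1.798
vertex 0.619 -0.593 -1.508
vertex 1.033 -1.781 -0.198
endloop
endfacet

endsolid
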